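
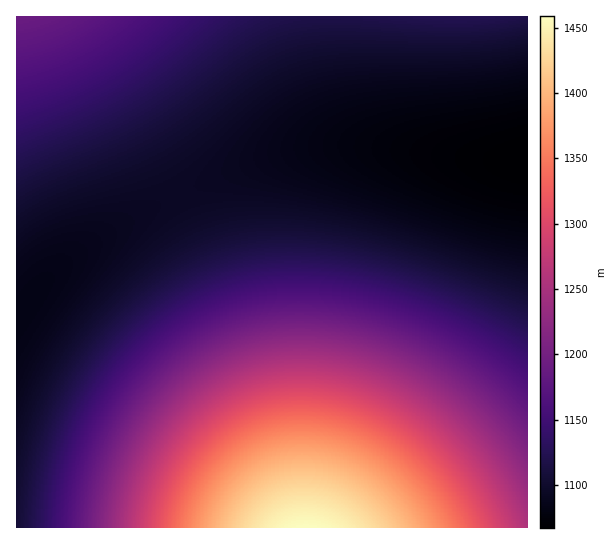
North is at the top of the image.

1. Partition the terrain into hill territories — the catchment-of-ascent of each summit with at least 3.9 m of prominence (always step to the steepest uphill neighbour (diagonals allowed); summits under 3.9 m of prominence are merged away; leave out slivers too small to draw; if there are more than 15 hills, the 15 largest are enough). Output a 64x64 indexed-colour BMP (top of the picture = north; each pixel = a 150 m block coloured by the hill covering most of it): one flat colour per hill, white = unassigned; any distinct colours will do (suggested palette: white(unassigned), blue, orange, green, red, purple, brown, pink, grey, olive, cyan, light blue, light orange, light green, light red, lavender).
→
<image width="64" height="64" href="data:image/bmp;base64,Qk12CAAAAAAAAHYAAAAoAAAAQAAAAEAAAAABAAQAAAAAAAAIAAATCwAAEwsAABAAAAAAAAAA////ALR3HwAOf/8ALKAsACgn1gC9Z5QAS1aMAMJ34wB/f38AIr28AM++FwDox64AeLv/AIrfmACWmP8A1bDFABEREREREREREREREREREREREREREREREREREREREREREREREREREREREREREREREREREREREREREREREREREREREREREREREREREREREREREREREREREREREREREREREREREREREREREREREREREREREREREREREREREREREREREREREREREREREREREREREREREREREREREREREREREREREREREREREREREREREREREREREREREREREREREREREREREREREREREREREREREREREREREREREREREREREREREREREREREREREREREREREREREREREREREREREREREREREREREREREREREREREREREREREREREREREREREREREREREREREREREREREREREREREREREREREREREREREREREREREREREREREREREREREREREREREREREREREREREREREREREREREREREREREREREREREREREREREREREREREREREREREREREREREREREREREREREREREREREREREREREREREREREREREREREREREREREREREREREREREREREREREREREREREREREREREREREREREREREREREREREREREREREREREREREREREREREREREREREREREREREREREREREREREREREREREREREREREREREREREREREREREREREREREREREREREREREREREREREREREREREREREREREREREREREREREREREREREREREREREREREREREREREREREREREREREREREREREREREREREREREREREREREREREREREREREREREREREREREREREREREREREREREREREREREREREREREREREREREREREREREREREREREREREREREREREREREREREREREREREREREREREREREREREREREREREREREREREREREREREREREREREREREREREREREREREREREREREREREREREREREREREREREREREREREREREREREREREREREREREREREREREREREREREREREREREREREREREREREREhERERERERERERERERERERERERERERERERERERERERESERERERERERERERERERERERERERERERERERERERERERIhEREREREREREREREREREREREREREREREREREREREREiERERERERERERERERERERERERERERERERERERERERESIhERERERERERERERERERERERERERERERERERERERERIiIREREREREREREREREREREREREREREREREREREREREiIiERERERERERERERERERERERERERERERERERERERESIiIiERERERERERERERERERERERERERERERERERERERIiIiIhEREREREREREREREREREREREREREREREREREREiIiIiIRERERERERERERERERERERERERERERERERERESIiIiIiIRERERERERERERERERERERERERERERERERERIiIiIiIiIREREREREREREREREREREREREREREREREREiIiIiIiIiERERERERERERERERERERERERERERERERESIiIiIiIiIiERERERERERERERERERERERERERERERERIiIiIiIiIiIiEREREREREREREREREREREREREREREREiIiIiIiIiIiIiERERERERERERERERERERERERERERESIiIiIiIiIiIiIiERERERERERERERERERERERERERERIiIiIiIiIiIiIiIiEREREREREREREREREREREREREREiIiIiIiIiIiIiIiIiIRERERERERERERERERERERERESIiIiIiIiIiIiIiIiIiIRERERERERERERERERERERERIiIiIiIiIiIiIiIiIiIiIhERERERERERERERMzMzMzMiIiIiIiIiIiIiIiIiIiIiIiIhERERERMzMzMzMzMzMyIiIiIiIiIiIiIiIiIiIiIiIiIiIiIzMzMzMzMzMzMzIiIiIiIiIiIiIiIiIiIiIiIiIiIiIzMzMzMzMzMzMzMiIiIiIiIiIiIiIiIiIiIiIiIiIiIzMzMzMzMzMzMzMyIiIiIiIiIiIiIiIiIiIiIiIiIiIzMzMzMzMzMzMzMzIiIiIiIiIiIiIiIiIiIiIiIiIiIjMzMzMzMzMzMzMzMiIiIiIiIiIiIiIiIiIiIiIiIiIjMzMzMzMzMzMzMzMyIiIiIiIiIiIiIiIiIiIiIiIiIiMzMzMzMzMzMzMzMzIiIiIiIiIiIiIiIiIiIiIiIiIiIzMzMzMzMzMzMzMzMiIiIiIiIiIiIiIiIiIiIiIiIiIjMzMzMzMzMzMzMzMyIiIiIiIiIiIiIiIiIiIiIiIiIjMzMzMzMzMzMzMzMzIiIiIiIiIiIiIiIiIiIiIiIiIiMzMzMzMzMzMzMzMzMiIiIiIiIiIiIiIiIiIiIiIiIiIzMzMzMzMzMzMzMzMyIiIiIiIiIiIiIiIiIiIiIiIiIjMzMzMzMzMzMzMzMzIiIiIiIiIiIiIiIiIiIiIiIiIiMzMzMzMzMzMzMzMzMiIiIiIiIiIiIiIiIiIiIiIiIiIzMzMzMzMzMzMzMzMyIiIiIiIiIiIiIiIiIiIiIiIiIjMzMzMzMzMzMzMzMz"/>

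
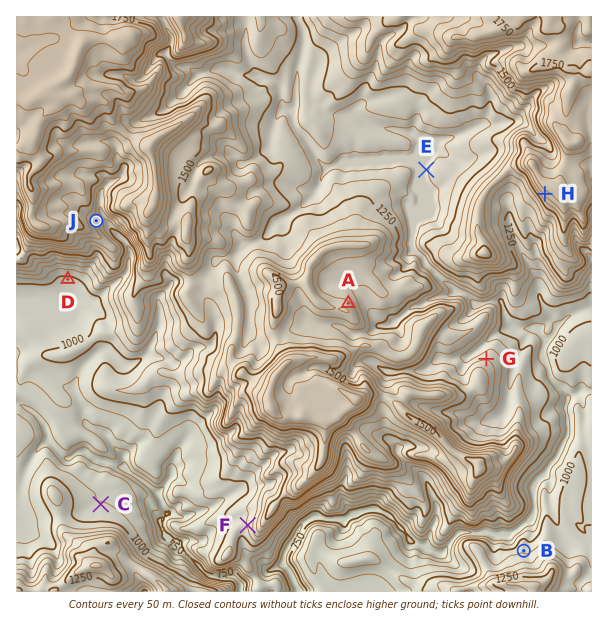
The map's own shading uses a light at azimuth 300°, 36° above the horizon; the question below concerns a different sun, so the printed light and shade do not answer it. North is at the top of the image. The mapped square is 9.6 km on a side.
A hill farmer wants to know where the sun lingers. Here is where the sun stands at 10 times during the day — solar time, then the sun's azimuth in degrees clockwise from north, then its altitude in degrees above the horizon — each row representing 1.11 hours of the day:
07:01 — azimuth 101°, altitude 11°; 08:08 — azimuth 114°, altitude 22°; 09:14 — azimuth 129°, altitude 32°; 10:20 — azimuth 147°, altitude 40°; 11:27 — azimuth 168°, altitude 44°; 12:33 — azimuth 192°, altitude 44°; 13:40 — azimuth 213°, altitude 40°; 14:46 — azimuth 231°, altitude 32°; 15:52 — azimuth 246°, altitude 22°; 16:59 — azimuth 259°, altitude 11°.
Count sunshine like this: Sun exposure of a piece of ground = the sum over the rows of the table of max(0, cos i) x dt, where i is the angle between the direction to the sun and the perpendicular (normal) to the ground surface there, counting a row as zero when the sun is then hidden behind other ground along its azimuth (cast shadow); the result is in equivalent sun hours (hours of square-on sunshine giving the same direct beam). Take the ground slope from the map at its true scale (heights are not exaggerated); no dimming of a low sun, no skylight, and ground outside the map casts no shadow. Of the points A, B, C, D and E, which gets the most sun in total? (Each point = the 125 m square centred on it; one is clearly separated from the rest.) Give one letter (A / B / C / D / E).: D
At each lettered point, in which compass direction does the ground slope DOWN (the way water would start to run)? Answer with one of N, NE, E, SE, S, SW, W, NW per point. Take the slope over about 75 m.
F W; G N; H SW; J E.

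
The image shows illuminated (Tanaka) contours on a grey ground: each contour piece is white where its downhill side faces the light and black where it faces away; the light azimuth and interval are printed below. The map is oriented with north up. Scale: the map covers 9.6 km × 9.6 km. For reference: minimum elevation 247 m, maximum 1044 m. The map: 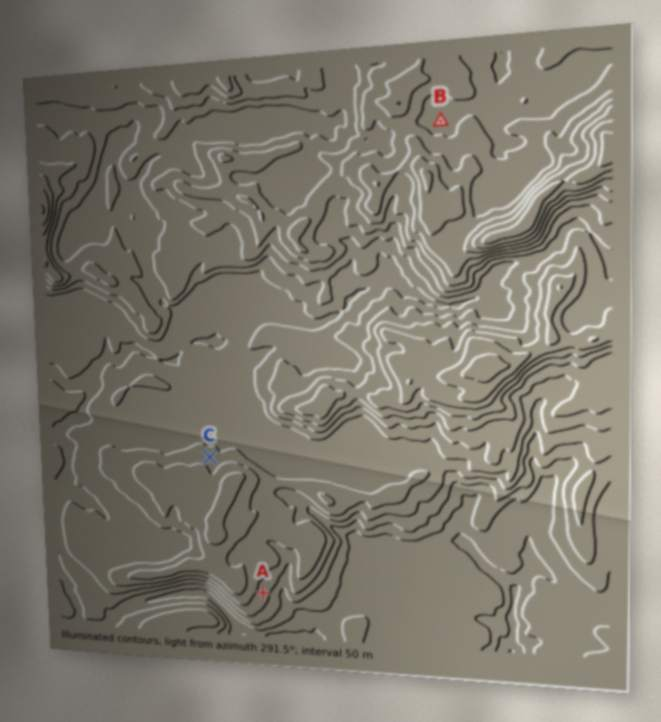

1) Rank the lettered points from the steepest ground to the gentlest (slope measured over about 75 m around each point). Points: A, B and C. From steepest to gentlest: A C B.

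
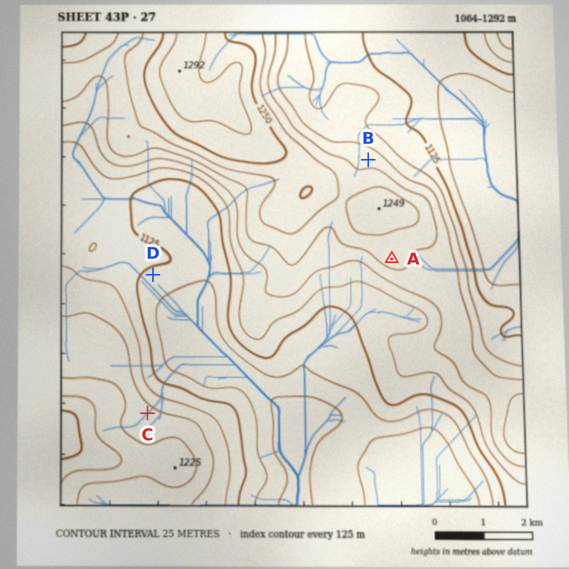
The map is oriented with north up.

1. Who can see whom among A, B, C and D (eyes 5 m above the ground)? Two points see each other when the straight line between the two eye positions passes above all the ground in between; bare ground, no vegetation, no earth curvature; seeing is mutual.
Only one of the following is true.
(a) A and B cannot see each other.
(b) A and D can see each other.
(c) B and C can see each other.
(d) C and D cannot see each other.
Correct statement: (a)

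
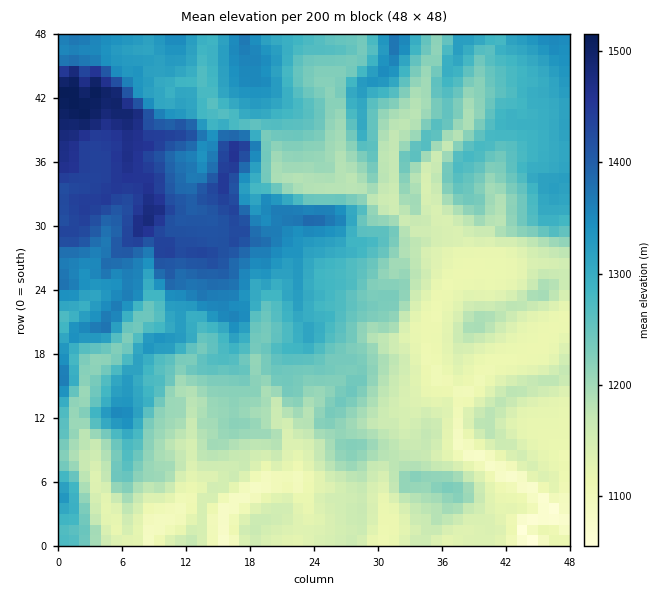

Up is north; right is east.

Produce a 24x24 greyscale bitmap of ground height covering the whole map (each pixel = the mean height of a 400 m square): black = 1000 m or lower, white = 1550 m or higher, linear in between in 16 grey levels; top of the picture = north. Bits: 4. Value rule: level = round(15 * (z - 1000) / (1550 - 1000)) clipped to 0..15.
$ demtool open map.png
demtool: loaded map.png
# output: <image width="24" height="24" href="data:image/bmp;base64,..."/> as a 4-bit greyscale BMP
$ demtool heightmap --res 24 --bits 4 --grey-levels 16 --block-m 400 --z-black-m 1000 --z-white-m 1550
<image width="24" height="24" href="data:image/bmp;base64,Qk2WAQAAAAAAAHYAAAAoAAAAGAAAABgAAAABAAQAAAAAACABAAATCwAAEwsAABAAAAAAAAAAAAAAABEREQAiIiIAMzMzAERERABVVVUAZmZmAHd3dwCIiIgAmZmZAKqqqgC7u7sAzMzMAN3d3QDu7u4A////AHZENEI0RERDRERCI4U0M0M0Q0RDRVRDIoVFRDQzM0REVmUzI3RnZURDM0VVVVQjQ2VnZUVVRFZlVDNEM2aIZVZmRWZVRTRUM3eZdlZlVWZURDRUQ5aJdmZmZmZlQzNFVJZ4h3d2d3ZlQzMzNJh3mXeHeHdlQ0RDM4mneYmXeIdmQ0VUM5mpeaqYiIdmUzRFVKmqm6upiYd2VDMzVaq6u7u6mYh2VDMzRMu8zLvKqZh3VERFZsy827u5qqllVFZWiMzMy7yodmZUVGZWiczMy6u3VVVlZHdnidzNy6vIZmV1dmd3iN3dy6mXd2aFV2aIiO7dqYeJh2eGVnZ4iO3amIiZh2eYZnZ4ibupmYiqh2aJdod4iaqZmYipiHd6loiJmQ=="/>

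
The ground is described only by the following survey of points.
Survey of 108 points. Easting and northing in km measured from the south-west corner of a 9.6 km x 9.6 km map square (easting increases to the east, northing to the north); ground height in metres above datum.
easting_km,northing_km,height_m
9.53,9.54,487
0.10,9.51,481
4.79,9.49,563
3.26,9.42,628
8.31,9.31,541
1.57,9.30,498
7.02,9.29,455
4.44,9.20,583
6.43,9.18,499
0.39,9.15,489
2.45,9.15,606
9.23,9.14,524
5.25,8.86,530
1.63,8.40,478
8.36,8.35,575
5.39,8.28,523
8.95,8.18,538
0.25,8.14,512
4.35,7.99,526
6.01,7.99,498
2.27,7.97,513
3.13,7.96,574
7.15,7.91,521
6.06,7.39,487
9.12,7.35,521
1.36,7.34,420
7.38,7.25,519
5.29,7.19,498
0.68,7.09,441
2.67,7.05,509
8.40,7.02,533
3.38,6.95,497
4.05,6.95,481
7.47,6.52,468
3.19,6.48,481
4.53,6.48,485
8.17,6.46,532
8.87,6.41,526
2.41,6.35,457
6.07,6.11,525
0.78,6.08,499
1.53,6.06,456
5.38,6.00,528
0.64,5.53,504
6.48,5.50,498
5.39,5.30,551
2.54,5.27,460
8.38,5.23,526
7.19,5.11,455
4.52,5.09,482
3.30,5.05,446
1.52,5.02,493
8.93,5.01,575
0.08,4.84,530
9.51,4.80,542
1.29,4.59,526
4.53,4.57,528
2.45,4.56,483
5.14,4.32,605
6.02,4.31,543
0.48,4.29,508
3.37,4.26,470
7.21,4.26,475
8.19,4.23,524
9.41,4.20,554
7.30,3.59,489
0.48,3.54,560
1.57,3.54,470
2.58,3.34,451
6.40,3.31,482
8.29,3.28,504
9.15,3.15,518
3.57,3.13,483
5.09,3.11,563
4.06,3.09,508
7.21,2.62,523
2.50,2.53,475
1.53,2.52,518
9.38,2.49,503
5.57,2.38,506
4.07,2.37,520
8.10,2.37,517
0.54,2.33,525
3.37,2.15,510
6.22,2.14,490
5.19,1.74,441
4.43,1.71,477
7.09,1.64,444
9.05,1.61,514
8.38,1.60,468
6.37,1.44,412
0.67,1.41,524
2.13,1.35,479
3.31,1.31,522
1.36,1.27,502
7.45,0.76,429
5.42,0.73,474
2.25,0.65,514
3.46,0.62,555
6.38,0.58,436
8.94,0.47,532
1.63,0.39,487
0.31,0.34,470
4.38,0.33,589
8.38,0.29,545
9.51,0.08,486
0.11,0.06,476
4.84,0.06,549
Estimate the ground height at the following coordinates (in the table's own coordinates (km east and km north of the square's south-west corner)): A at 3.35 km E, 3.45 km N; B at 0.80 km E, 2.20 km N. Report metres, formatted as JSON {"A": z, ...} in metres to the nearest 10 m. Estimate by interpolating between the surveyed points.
{"A": 480, "B": 530}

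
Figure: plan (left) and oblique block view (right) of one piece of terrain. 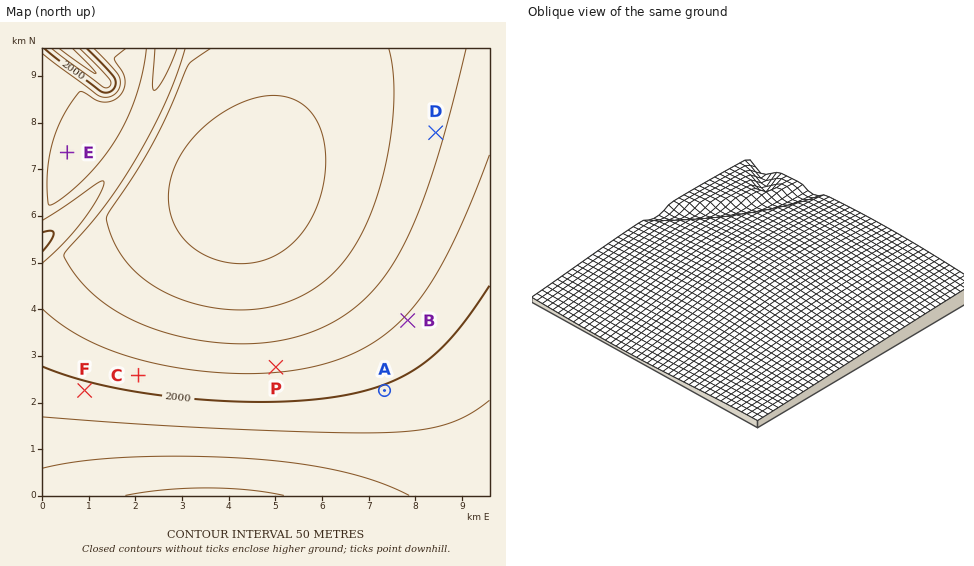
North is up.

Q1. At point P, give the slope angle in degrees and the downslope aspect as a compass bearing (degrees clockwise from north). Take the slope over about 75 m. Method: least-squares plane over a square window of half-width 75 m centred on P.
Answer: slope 4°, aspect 174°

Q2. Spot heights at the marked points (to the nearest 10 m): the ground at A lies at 1990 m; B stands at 2040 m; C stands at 2030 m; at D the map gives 2110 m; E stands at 2110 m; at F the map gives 1990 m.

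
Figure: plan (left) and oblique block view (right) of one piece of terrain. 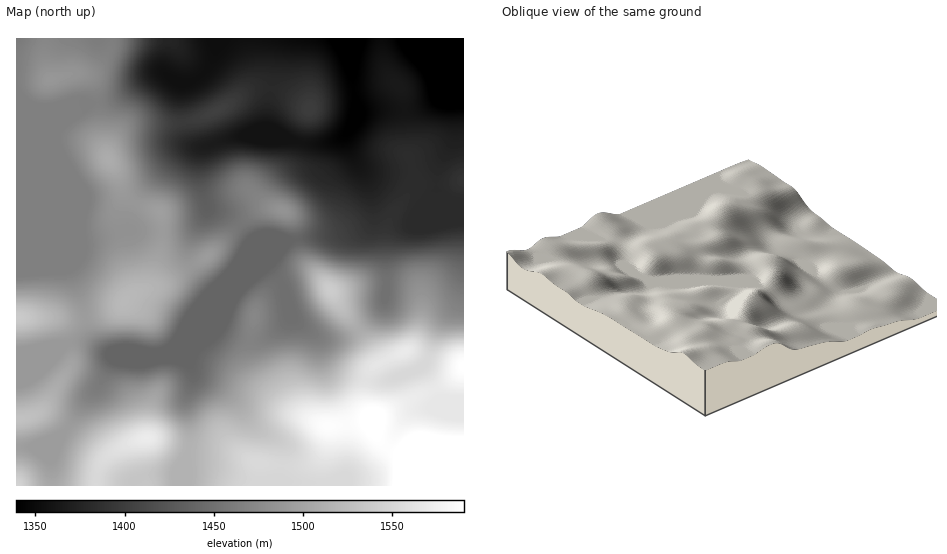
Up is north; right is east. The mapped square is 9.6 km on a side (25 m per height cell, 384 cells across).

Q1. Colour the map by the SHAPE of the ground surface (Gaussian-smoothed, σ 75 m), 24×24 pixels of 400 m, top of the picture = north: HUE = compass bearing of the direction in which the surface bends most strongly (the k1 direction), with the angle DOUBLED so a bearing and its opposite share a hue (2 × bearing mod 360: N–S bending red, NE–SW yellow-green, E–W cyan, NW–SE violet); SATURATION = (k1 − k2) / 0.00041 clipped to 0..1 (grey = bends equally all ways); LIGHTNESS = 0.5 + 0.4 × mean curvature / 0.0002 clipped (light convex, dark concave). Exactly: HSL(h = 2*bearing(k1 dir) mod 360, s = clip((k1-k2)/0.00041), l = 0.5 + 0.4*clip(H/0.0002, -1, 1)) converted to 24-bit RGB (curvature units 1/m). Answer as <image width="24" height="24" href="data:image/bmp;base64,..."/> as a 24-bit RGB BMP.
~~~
<image width="24" height="24" href="data:image/bmp;base64,Qk32BgAAAAAAADYAAAAoAAAAGAAAABgAAAABABgAAAAAAMAGAAATCwAAEwsAAAAAAAAAAAAA6MjKNx+LPC97u5Z337BfYVs9YXo8r7hAREhvUV93eYhslX9koIpbg4lkhX1kkG5Wj41LWmxQZ2NOPmFSULyA6+jBkU+kdGWEv2YbdDNXK0pxhJ+s5Ke8zmq6p1NSp8lJHINvS1iEfnWEf6OgnLrEgoK9e1SrqkZ7tYRnbVpzW3B7V7aPNr+azrl5l16dfHageIkZNnQkIXlsTa6hoJS4zZ3n49D23t3uPG79KBq6iJmmeb+YkWFfgC83aCQrmW5NtMCUaW+ra5Ksbr18NJibmbqbfIW3eoC61MHyrKLbGMGiFaSRXqSfc5Whp8WH5OGmUhywWA64y7nEp3ungTR4tEWphYnMptXhp7TWkGnHjoGxsr+iPol6YZA6dGA0b2gvi1qr5Zi0xZxeFUs3KU0tiIlArKhD/7c7FUEWFENJuopirTRTgVOKcLivhMK+kcS1VVq4xVfKlcS9po3Dwl7RqWCcgGhkg3hVRGUxpY1A96GkOYt6GIiGY9K+XpXJ8tTi2mPoFiZJb2ZCpo1whZyzhZuobalnZ7FeTDFflUBA5JojXWgbSmkntFOJ0zbKxneHf4B+Sn1g06Vf5Me0GmR4Y2UeTFIUVXIHoCcPSTt3VJqhhK15UZ5udZGnr72yco+iLiF8jmTD6sTh6ZrmxUZyHYw/LEid5NTfYXkZTXAmUo8r9YkkLQgHKC8EMSUCW5gAKYNSbYN+NoBqqXJhpLE4IYIihqBAjkE3LhcXNkoQY9MmhZDl6c792dT3AIri1enxtrvjepjbZ9HQeTfL9lD9vpntm8Pw2vHdAG1qZn+AaX96KEWA47iPSp9YR2Q7YRkqXgwRZvwkIf9cF2xPaEIq/65tHVwtNGEOyb/qoY7eqYvOXCGmmHC7ybfRjpW52JiOwzU7BkM1fIB/HFt27NrHtXmjUzR3bgNq1OaWzP/PP781ERkiTkkm9OhBmm9OPGRJkm5KolNTnEtwZjuOeIOgup2hsIu0xZfC673dHzSxE1gyX4J7GKwo2GOASxlqSRuo0/jX2OXzxYPSCQ9hQ3ubwNGQpZmDSViLcHYxe3o1dnVDS21rboNpk6p4moKMp5F+tG6d/1/fp+c2C2RHaIFuOos9ZhPCuf/3zP/rpoDq+YH7cAL/YpHex8fcwZ/JWUOqf4B/f4B/f4B/Uml3ZY1bhKdbenZiuIxrT65vLDrg+dLvACT0S3h9c4B9DqR3bP9Yal8IKx8IZkwal0M/Nq9yZaxex2yhplm/f4B/f3+Af3+AYVaClJtrhZtfZWlZubBSkNFPEl9Wt2dI/2auhBpVT0EVi4sBT7AAPWYhen9OUXVFfYU/ZHwnQkwVUmQVgoUtgIB/f3+Af3+AT1+DrHmDmYZzYGeQn8ynyNezI0BvSzQqmk001l/FqpX20vb5vuL7HiDCfHCZcGqYlGGdpm9xaXp+fIB3eoJif4B/f3+Af3+AZFR5iG9EsL9sQ9muitjO06vGbxG8dCy1soqvfMWnfvXTvOzLxyOrgSiDkI95cluFhWKGqXZ4jnKTd3CDlGRff4B/f3+AgHmAeydxsbRpmuKGSdR6MohclItdQyekQjvdz8jn3erufc20g0clYh4ui2Jaa5RwdUZ1f2Jdm5RrlJR9XWqVlJCzf4B/f3+AeU2BUUijxN3Kw+O6aqhxRHBsWnJFJkYtH20+T9ZWy8yC1C+c2Eu5iVm8d3+wmUymmECamYF6hqKCi5aCZIaAXZJqf4B/fn6ASE+cdq/Cmsqh2aiNrHlNVkE6XSskW0kdKVUHHz0AOjMDVEcQVjMIdlcAPmgHJVY0UFedqaK1kZaqmompjoOoYWqagH9/f4B/W4d2Q5hQjaZfvpKJ3LHPUFHcUzr7z53325zjVbJhLH5Aazwwszit4M7MotKzFHeING5jnadNmJVTXqJXcJasc2qziVJlnIU5Vn47Y3pFf8AxIM8+lcOkfk67MiprTEWf4pfl8rzvjW7LO1S5ZarDt8qy2srCJCKcVjp2kZtcm6thacRON2tMYm5LYD2n0rvRoYPGaZu0qdGJROUVGEsXTxwlYS8rN2gpN3Ayv31sxnyyYWGtZpqlla+GzL6WTCSIXz2YpKmYmr+on7ujVD98c2ZURmONj7WAhnqrmJG6yX2a8qpxGC4eGyUskodYXq55P39yW5BPoZRxhn6acYeZjaWGvpV/UiqAVUuMp7+RgcCGm2KAhzmEf3yAVFiRqatzb4BgjYldi15v9NnRf2PlCDLXg8XFb5KhXlt/XYdjepNdfohadX9Vh45Mr45LTzp1UlGIwc59kqNVaD9ZgWp5gH+A"/>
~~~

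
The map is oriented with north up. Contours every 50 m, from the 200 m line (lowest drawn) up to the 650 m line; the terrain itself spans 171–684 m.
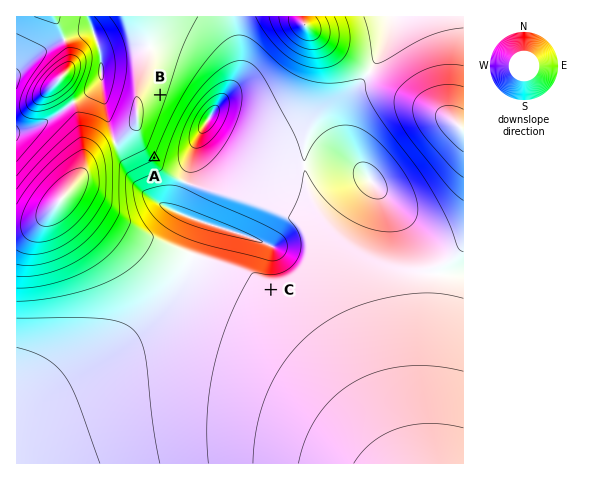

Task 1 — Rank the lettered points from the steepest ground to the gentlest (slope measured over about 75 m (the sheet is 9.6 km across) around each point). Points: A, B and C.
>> A B C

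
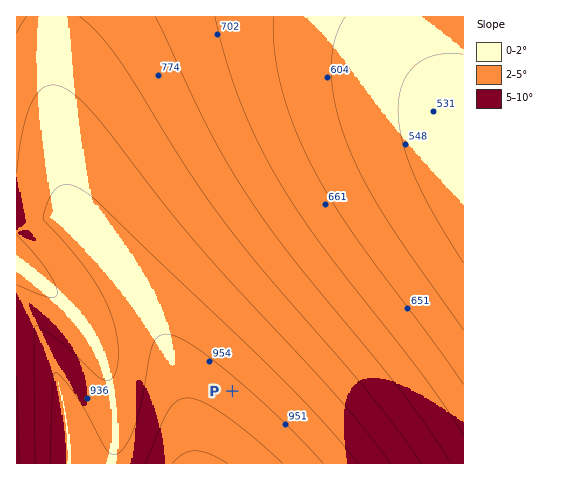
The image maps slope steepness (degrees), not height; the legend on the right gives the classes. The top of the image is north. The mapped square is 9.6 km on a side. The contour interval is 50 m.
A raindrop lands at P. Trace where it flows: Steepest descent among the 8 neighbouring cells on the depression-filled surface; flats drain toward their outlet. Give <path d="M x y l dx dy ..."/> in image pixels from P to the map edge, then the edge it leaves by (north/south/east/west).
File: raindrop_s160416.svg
<path d="M232 391l207-206 24 0"/>
exit: east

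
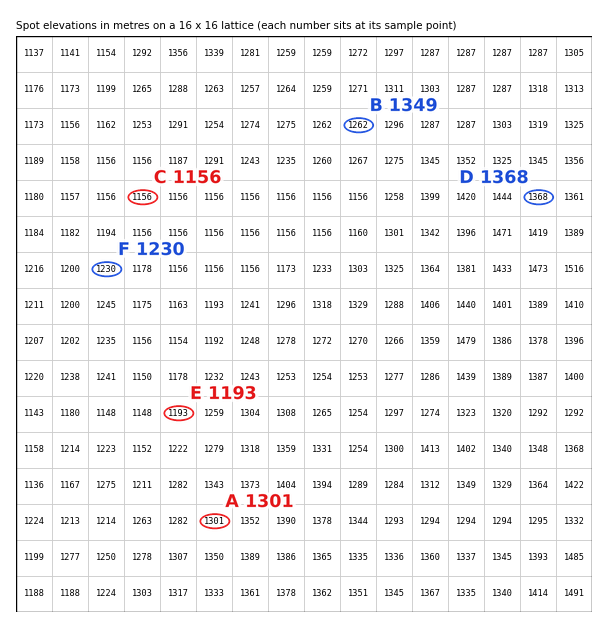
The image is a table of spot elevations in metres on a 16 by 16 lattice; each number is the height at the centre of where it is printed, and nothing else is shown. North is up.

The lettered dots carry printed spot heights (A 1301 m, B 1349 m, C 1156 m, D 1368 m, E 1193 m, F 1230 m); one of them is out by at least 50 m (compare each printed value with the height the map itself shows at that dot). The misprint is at B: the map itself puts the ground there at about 1262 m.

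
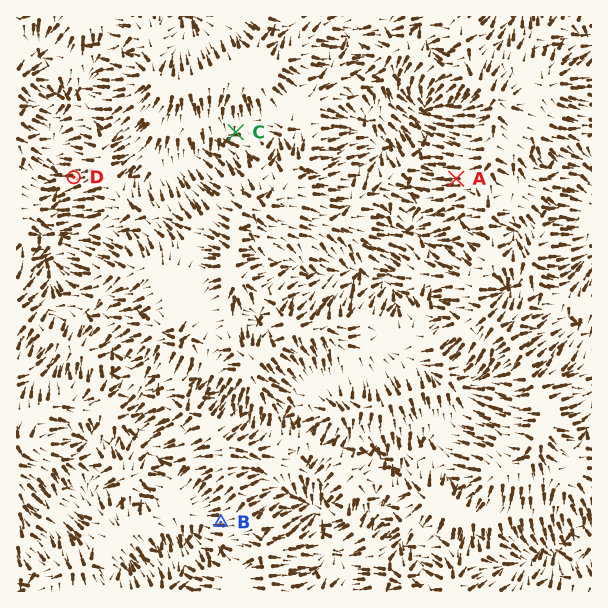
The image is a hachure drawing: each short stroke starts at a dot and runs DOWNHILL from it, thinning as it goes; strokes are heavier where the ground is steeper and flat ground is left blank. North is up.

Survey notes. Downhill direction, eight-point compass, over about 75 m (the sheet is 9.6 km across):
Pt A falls W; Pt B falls W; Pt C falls SW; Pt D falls W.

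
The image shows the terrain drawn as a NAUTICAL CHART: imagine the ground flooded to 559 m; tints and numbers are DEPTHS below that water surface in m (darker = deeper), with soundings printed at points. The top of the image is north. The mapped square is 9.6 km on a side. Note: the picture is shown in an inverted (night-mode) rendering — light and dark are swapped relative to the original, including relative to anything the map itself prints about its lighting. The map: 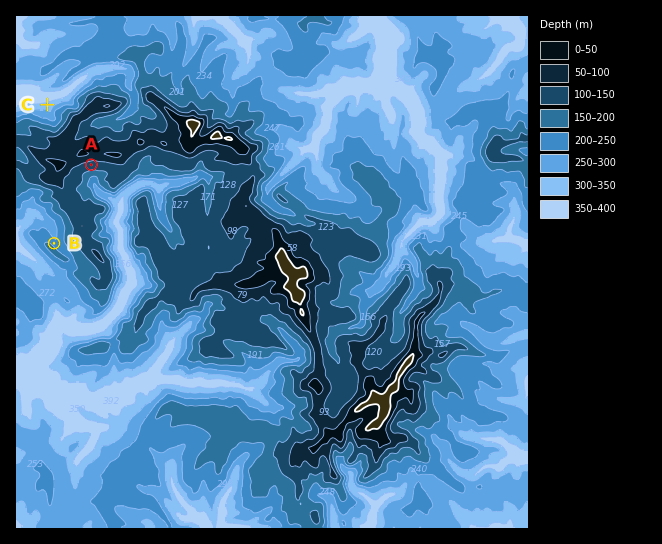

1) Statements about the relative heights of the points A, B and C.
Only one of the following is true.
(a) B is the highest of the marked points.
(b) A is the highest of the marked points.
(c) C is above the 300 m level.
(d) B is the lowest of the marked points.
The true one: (b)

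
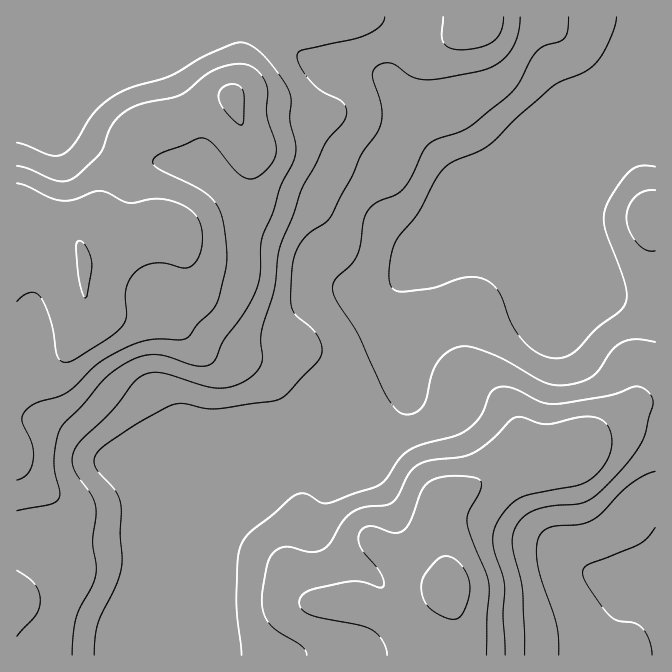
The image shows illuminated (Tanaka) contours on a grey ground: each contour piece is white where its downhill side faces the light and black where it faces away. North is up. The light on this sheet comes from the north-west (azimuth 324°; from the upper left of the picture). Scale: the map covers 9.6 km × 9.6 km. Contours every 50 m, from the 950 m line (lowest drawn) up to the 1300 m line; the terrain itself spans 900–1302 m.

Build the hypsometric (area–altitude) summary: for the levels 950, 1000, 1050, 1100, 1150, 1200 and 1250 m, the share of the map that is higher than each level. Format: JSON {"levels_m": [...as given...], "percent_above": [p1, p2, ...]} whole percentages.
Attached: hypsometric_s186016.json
{"levels_m": [950, 1000, 1050, 1100, 1150, 1200, 1250], "percent_above": [87, 76, 54, 41, 23, 13, 5]}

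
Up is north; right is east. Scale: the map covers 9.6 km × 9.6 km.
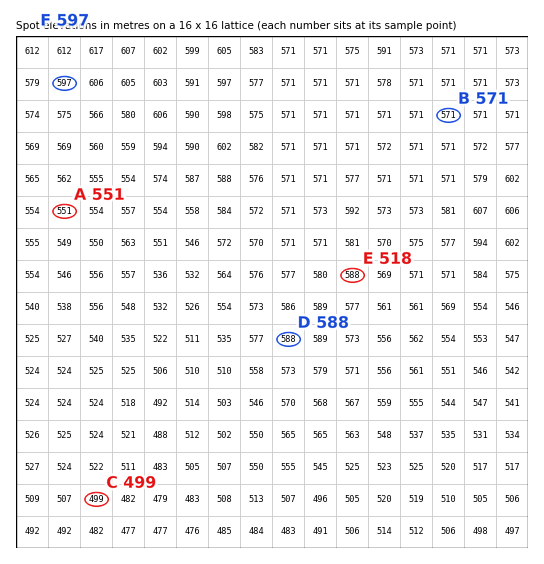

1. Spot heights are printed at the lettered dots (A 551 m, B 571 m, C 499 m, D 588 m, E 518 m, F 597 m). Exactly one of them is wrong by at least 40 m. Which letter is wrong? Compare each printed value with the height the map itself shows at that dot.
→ E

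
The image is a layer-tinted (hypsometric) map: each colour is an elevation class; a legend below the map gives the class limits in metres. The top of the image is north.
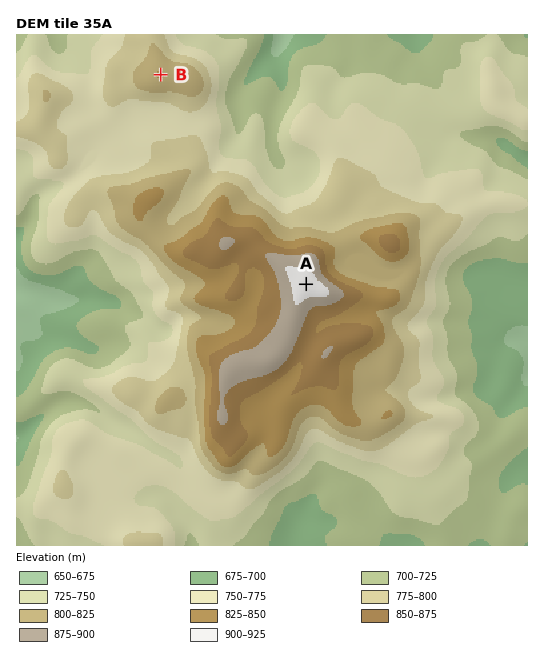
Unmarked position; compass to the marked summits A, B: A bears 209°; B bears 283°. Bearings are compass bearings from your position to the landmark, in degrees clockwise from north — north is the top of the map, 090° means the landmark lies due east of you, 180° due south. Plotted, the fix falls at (392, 128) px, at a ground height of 750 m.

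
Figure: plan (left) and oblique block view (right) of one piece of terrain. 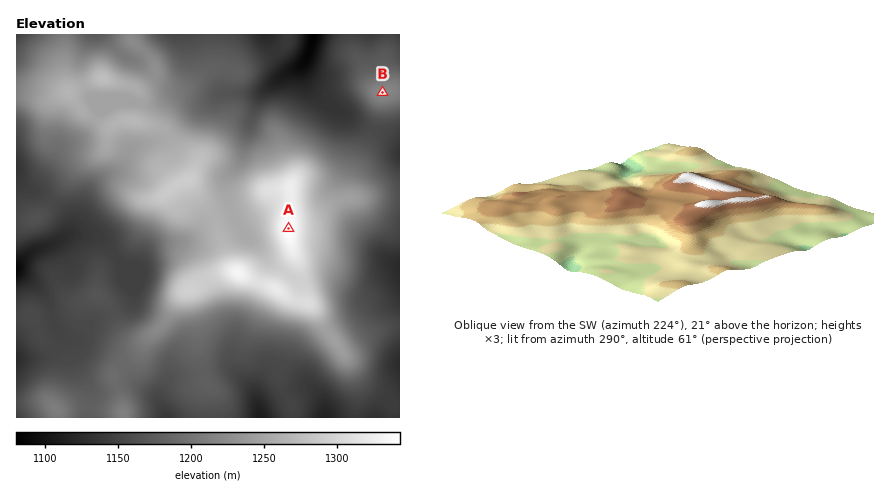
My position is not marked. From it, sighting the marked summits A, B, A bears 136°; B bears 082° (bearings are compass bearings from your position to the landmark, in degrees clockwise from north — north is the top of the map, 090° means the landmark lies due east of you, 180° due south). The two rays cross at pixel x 184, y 120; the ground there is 1219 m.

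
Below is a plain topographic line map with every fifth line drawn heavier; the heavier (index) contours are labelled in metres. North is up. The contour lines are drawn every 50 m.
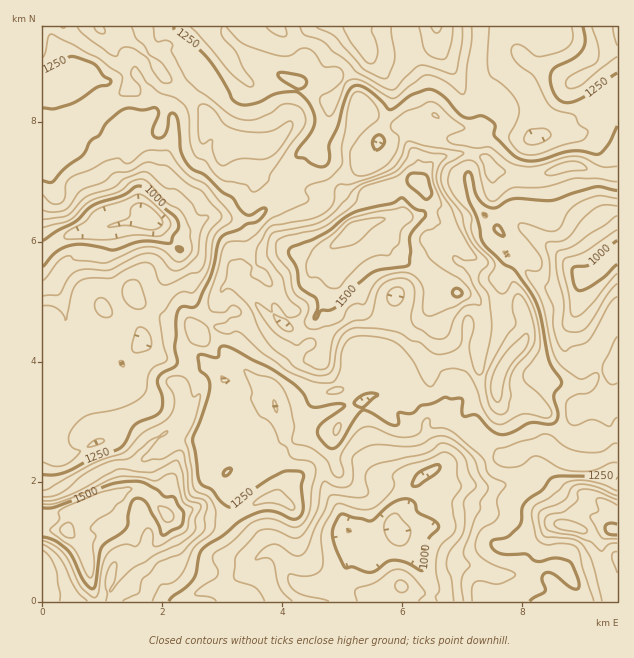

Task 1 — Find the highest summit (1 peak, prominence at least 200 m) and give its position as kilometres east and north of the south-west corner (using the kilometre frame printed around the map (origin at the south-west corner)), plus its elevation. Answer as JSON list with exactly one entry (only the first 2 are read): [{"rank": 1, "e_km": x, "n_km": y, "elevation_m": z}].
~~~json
[{"rank": 1, "e_km": 5.19, "n_km": 6.21, "elevation_m": 1643}]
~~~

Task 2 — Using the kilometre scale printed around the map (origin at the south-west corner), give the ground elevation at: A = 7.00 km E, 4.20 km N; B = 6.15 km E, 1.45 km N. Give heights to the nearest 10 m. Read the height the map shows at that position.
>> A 1340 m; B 980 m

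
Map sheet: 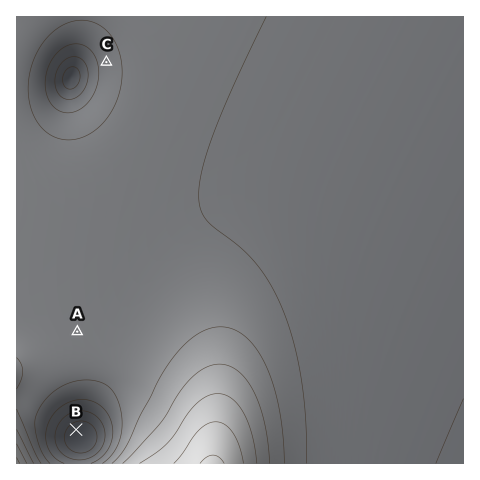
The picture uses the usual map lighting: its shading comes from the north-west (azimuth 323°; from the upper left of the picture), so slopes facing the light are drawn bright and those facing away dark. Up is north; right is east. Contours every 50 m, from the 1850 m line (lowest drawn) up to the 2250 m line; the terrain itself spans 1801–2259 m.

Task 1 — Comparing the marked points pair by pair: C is below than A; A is above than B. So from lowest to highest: B C A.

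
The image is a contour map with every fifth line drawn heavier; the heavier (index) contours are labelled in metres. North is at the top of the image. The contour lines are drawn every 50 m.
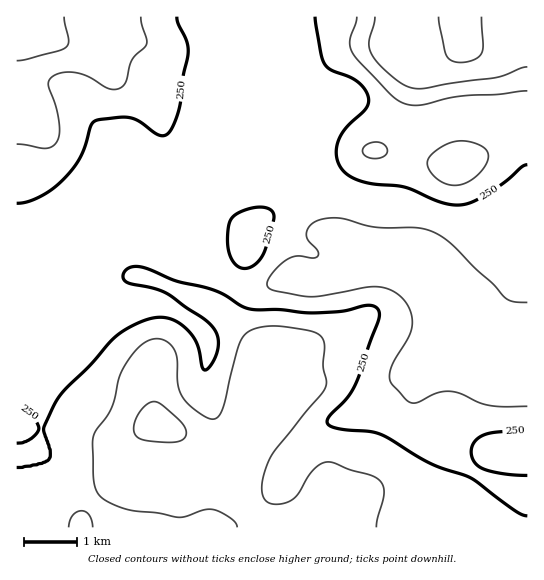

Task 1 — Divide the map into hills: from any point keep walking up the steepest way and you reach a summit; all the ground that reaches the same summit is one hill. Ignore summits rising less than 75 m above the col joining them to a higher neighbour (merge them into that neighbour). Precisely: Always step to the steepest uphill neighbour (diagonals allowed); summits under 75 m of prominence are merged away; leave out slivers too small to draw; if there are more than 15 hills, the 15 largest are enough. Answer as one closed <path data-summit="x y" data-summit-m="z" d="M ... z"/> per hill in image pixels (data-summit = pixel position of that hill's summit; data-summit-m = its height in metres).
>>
<path data-summit="158 423" data-summit-m="367" d="M214 152l-4 0-16 15-9 5-16-3-18-6-9 1-64 27-15 14-29 19-18 2 0 301 511 1 1-187-14 0-13 4-12-4-70-70-25-11-25-1-28-22-15-6-6-8-9-32-10-6-22-5z"/><path data-summit="463 17" data-summit-m="417" d="M527 16l-315 1 3 14 13 26 37 90 42 42 5 2 5 24 6 12 26 16 20 16 25 1 25 11 66 68 13 6 30-6z"/><path data-summit="17 37" data-summit-m="385" d="M211 16l-195 1 1 208 17-1 29-19 15-14 64-27 9-1 18 6 16 3 9-5 16-15 11 3 58 25 25 6-39-39-37-90-13-26z"/>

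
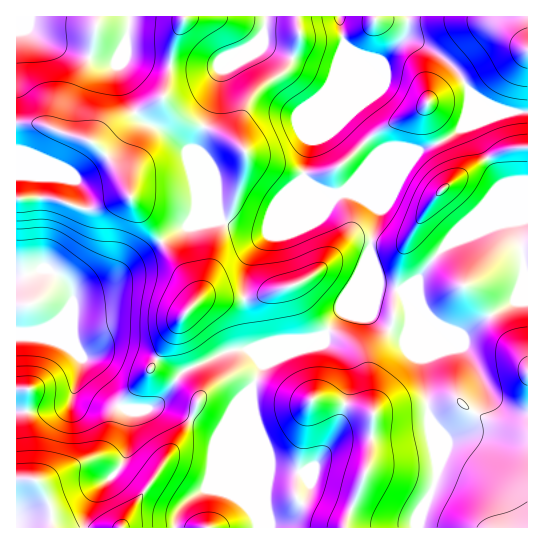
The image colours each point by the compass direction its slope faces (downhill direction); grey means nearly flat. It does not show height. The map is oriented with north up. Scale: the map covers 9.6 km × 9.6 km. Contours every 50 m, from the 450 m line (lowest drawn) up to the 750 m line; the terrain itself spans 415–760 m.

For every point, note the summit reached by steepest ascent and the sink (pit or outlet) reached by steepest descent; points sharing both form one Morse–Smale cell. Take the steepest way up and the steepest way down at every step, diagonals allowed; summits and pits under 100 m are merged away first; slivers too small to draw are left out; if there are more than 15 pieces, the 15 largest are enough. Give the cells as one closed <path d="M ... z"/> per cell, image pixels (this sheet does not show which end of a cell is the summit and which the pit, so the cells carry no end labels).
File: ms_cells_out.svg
<path d="M163 97l-44 24-24 22-32-10-22-9-25-1 0 152 11 0 12-6 10 0 20 17 4 9-1 8-5 8-13 13-21 7 17 6 25 15 8 7 2 12 7 11 19 19 15 8 21 0 7-2 9-8 13-18 0-3-5-3-13-7-5 0-1-2 29-48 16-17 7-11 20-65 9-18 14-45-2-11-8-8-22-12-33-14-13-11z"/><path d="M265 16l-80 0-12 29-9 54 18 18 33 14 22 12 10 12-2 14-9 30-12 26-20 65-7 11-16 17-29 48 25 13 9-10 43-18 24-2 25-9 35-1 12-4 18-24 6-18 20-39 10-44-29-18-25 0-21-14 5-37 30-70 2-13-5 12-7 2-64-25z"/><path d="M527 219l-29 5-51 20-12 13-14 19-20 14 8 17 0 18-4 10-19-8-14-12 0-52-2-12-21 42-6 18-15 20-13 10-54 25-9 20 4 41 0 91 2 10 87-1-4-6-36-16-9-10 9-76 4-14 6-6 36 6 22 8 20-5 41-3 23-5 16 12 18 9 37 13z"/><path d="M321 399l-6 0-4 3-7 25-8 68 9 10 36 16 5 7 182-1 0-92-3-3-34-11-18-9-16-12-23 5-41 3-20 5-22-8z"/><path d="M49 269l-10 0-23 8 0 250 105 1 63-95 9-18 6-17-9-10-13-9-14 20-12 9-25 1-15-8-19-19-7-11-2-12-8-7-25-15-17-6 21-7 13-13 6-12-4-13z"/><path d="M407 16l-142 1 0 30 64 25 7-2 5-12-2 13-28 66-7 32 0 9 21 14 13 1 8-4 12-13 79-32 18-11 9-10 5-21 0-11-10-18-20-18-26-15-8 0-8 5 8-8 3-11z"/><path d="M470 92l-6 31-9 10-18 11-79 32-14 14 19 9 16 11-10 40 4 24 4 11 5 3 19 3 13-8 21-26 12-13 8-4 43-16 30-6 0-105-19-1-15-4z"/><path d="M183 16l-166 0-1 106 30 3 17 8 32 10 20-19 49-27 5-20 4-32 10-22z"/><path d="M318 337l-40 3-25 9-24 2-47 21-5 7 20 16 2 6-3 8-16 30-59 88 136 1-1-101-4-41 11-22 44-19 8-4z"/><path d="M527 16l-118 0-2 17-6 8 12-1 26 15 20 18 9 17 21 15 20 7 18 0z"/><path d="M373 271l-1 44 14 12 19 8 4-10-1-22-9-14-20-2z"/>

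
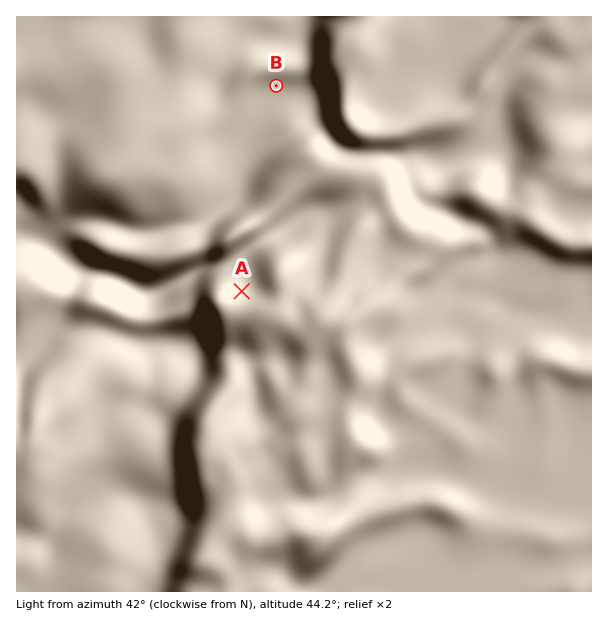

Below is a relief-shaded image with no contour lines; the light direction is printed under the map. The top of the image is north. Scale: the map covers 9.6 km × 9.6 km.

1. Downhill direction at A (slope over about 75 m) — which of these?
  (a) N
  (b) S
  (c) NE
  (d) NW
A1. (a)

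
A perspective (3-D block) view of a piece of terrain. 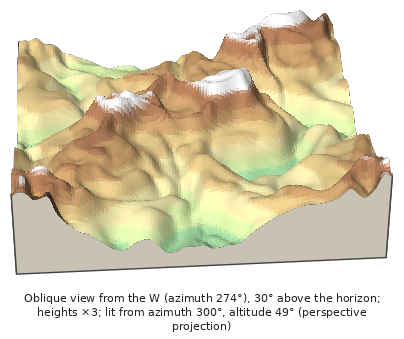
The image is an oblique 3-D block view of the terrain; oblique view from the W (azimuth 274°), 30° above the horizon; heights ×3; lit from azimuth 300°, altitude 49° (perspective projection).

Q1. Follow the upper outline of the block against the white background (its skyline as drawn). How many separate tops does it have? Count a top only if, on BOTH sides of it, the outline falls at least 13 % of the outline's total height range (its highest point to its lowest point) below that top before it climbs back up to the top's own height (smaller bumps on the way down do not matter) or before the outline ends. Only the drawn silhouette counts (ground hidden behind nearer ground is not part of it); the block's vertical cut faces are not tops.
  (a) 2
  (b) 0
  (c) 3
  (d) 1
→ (a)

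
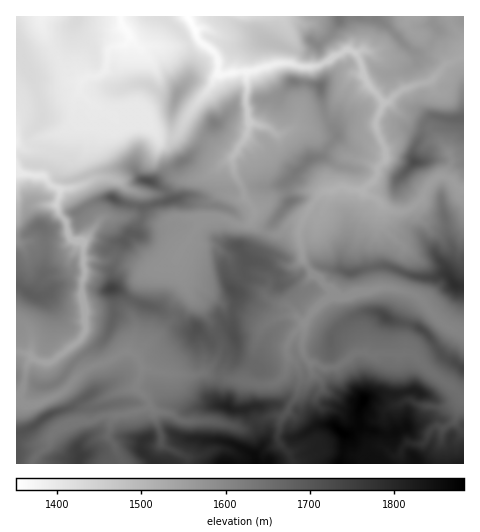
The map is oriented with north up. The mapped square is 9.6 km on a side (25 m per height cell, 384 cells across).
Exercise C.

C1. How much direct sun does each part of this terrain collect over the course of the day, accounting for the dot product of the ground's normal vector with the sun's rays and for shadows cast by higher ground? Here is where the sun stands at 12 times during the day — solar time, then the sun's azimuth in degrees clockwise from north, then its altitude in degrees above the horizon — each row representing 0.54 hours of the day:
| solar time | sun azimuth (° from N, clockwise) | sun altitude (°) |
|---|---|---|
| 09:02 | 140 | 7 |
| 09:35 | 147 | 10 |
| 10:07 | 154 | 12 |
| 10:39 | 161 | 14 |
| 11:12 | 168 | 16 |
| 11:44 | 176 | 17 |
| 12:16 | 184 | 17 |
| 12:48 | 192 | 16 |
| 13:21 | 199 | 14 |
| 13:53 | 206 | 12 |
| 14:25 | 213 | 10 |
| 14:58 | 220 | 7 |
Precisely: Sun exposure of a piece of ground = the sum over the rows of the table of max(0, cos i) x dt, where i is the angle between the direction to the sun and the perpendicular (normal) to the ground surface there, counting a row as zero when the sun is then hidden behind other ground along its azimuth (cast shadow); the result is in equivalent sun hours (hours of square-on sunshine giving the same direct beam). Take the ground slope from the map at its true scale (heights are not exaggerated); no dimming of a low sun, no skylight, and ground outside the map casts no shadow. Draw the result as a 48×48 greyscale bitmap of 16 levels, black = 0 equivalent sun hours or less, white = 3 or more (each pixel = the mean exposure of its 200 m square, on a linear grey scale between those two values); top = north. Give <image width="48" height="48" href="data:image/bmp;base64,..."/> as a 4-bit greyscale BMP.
<image width="48" height="48" href="data:image/bmp;base64,Qk32BAAAAAAAAHYAAAAoAAAAMAAAADAAAAABAAQAAAAAAIAEAAATCwAAEwsAABAAAAAAAAAAAAAAABEREQAiIiIAMzMzAERERABVVVUAZmZmAHd3dwCIiIgAmZmZAKqqqgC7u7sAzMzMAN3d3QDu7u4A////AIhFZnmYaLxkQ1UzNGZUVodkVnd2VXVERGdyJGRnaqdBSrqWaGNSOXd3eIdnliFTVJqFMhZUiGaWqYh3UgE2eamImYiZmqc0ZGrJYxFGMQAVQQAAABQ0Mji7hXh2aZlTEwGOuGQjMhABAAABSKdDIiNENXZlVVapQhADncu6l1MiNHrf/bu6hEMBRoh2Q0IiM1QQAWp1Z3ZmVDRlMQI0VBEkJniIhVu5VniWIBSZYzV2VEQQAAAAAzMhMkNGachCV4dmlzIliIZlVUMQARESI0IjAQAAAAADemQzSHQzRnZmZmVGd2eHZFRBEAAAAAA3vVMiJJl1RWeIiJmYmpdmZVRoUhAAERNqt0e8YUm6hmd4iaqpiYZmVlmYdjI0RWaIQaqIpxKLqIh4mrqoiXZndmZneIiHd4mkEoiIm4JIuYiImpl3h2dnhmVmeIiZmb1iJHiJmXVmqpmZhmdXdmdmeWVUeImt3bUTV4qqqHZmiZu7liE3ZniHVYZER5q6YxA2ir3cqGaHeLuoZBEjWJmYeZhDISRBEiNXrd2pmFi9u3MjQjVEiZhpqYqVMgAAI0aL/5ZWiZiKtxARJGZnl2eaynh3iWQiRpve7FRlRWMyFEREVnd5ZXmYeINbzuy7z//9hFVmZXV2RHd3d3d4Z3iYUjfcuJ3v6DEmQ2ZVREVFaIh3d3d3V4h2dyZCIREjAAF2NEZmZSa6m7qYd3d1aHVUM1QzRDIQEjdyM0Z3ciM1ir64d3d3ZUIQJFVFRVRERnciQ3qYdOtTJIh3h3ZRAAAkVmZlVWVVZ3QlRCRkRryDMSVnd3dUIRJZl2ZmZWVVVTJWZEEACqmod2i7qZmImmVFuoZ2ZlZlQ0RnVVQQERet/qev/+y5Y1d0bdhmVVZmqnVVNERWMAA3YQACR4dTRnmYU1hVRER63LdlRSEQQxAAAE36EAA1ZniJqZmYd5dnvKlSRxAEZVUgAmdDREVVVHVUWKqqvLt2fNuVeYqoRCEzV1ABa6h2RWZlRYvMuodkFf/9q4VVVVMhERAAFImIZFZmQ0i6ZWiENFaah1ZmZVVDIAAAABaIp0VmVDInmYdlYzNGmXdlVVVVMgAAEBSJmkV1RVRGqGdYhTdoqniYdmZmVCEjUySbqHQlhmZ4Z3ZId0WKqXd4h3d2ZmZnpjNXiWermYiHZ3dnZVaaqnd3d3dmd3d5qlIQWXvKmIiGVniDNmMyEnd2Z2Z4iHeYe5MAFVqZmIiXVVVURUIAAnh3d2eJmqqnabchAUMliqq4ZlJMgjQzRYh3d3ZmZohkQ4pSEBEBXMlodWS6unRGZYd3d4d0VDMkIjVjIBAAEQACZkiomryVZXdmd4iXZURFMhNmqpdBAAAAOIllZ4mpVXdmeIh3ZmZlVDM2mqvLhWrEATVHeIh4l3ZmiIh3Zmd2ZlJKiJmql3zP2Lmnm2WIiGVWeId3h3iZmWWmZ3d2RYVK79yqtUZ5mGZneIh3dpmZl0ZpiHZVZ1FHzczcZHiXeGZmZnd3eImYc0mYdCI0Z3h3mbumVmVmZw=="/>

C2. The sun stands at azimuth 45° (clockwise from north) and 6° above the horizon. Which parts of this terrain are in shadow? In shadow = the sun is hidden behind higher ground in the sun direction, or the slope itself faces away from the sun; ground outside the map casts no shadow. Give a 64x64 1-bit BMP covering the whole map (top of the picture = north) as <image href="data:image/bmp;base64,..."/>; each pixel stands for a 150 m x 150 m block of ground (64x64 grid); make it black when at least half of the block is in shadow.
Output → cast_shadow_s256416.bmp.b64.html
<image width="64" height="64" href="data:image/bmp;base64,Qk0+AgAAAAAAAD4AAAAoAAAAQAAAAEAAAAABAAEAAAAAAAACAAATCwAAEwsAAAIAAAAAAAAA////AAAAAAAAA+AAAAAAAAADw/kAHAAAAAOP/gccAAAAB48ABj4BhAAADAAAHAAAAAAI/8AIAAgHwAH/gAAAAAHOD38hAAAAAAAQMAAZAPBwAAAgAAIB4HgAAAAACQAEQAAAAAAAAA8AAAAAAAAAHwAAA8AAAAA/EAAHwAB4APw4AAfQAHAD+CGAB9AAQEPwA+AHhgAAf+AD+AeAAAB/4OH4fAAAAH+I+Pj4CAAAeD/4/PAAAIAw//B8wH4AAAH/4HwAfggcB/+AfAB+DB///wBwAHwAH//8AHgAfAA///wAeAA4AD4+MABwADgAYAD4AHgAOgBAAPAAcgA+AAAB4IHyQBwAAAHAwfAAAAAAAMAD8AAAAAAAAIP+HgAAAAAYgz/f/gAAcDiCH9/4AAB+OIIMQgAMAH4YggH4AMwAPhAHg/AAjAe8AAxPwACAD56H+A+AAQAfH+/AAQABABwP74AAAAAAAA8CAAAAAAAADwIAAAgAAAAPhoAAHMBgAA2CgAB88MwYGYAAAHxw/DAY3gAAPCD58AAQAAA8APHwAwAAAH4A4fAGAgAAfgBD8BgDAABmAEfgOwEAAAQAAwB5wAAACAfIAHAAAAAAD//gYAAAAAAP//xAAAAAAAz///+AAAAAPAHn/wAAAAMwAcP+AAAAgGgBm/wAAAHAeAGe+AAAAUBgAeyAAA=="/>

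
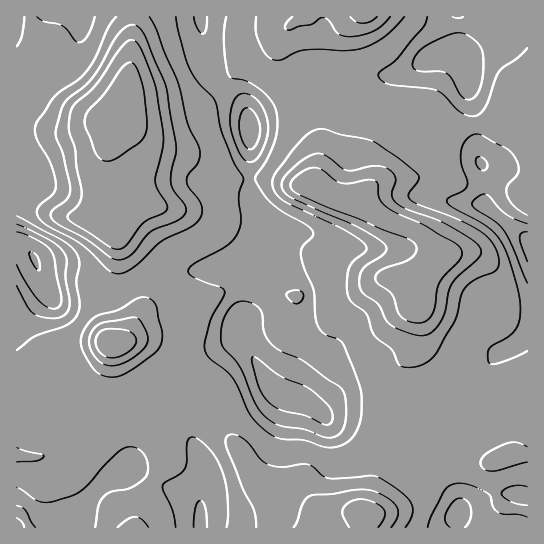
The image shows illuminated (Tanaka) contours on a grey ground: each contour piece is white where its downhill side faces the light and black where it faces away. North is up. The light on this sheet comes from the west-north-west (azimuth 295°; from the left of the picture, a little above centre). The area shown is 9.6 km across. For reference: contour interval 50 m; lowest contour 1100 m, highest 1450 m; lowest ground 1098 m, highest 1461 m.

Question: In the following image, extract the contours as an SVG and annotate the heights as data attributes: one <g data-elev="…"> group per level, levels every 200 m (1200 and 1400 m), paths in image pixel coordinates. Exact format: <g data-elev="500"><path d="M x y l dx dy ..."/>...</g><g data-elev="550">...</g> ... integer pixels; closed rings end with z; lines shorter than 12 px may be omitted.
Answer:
<g data-elev="1200"><path d="M194 527l1-19 3-6 3-2 2 3 3 6 1 18"/><path d="M450 527l-5-5 1-8 7-12 4-3 4-1 6 3 4 8-1 10-5 8"/><path d="M323 437l-18-8-28-5-10-6-9-9-17-41-7-9-10-10-3-6 0-10 2-12 4-10 7-7 5-2 6-1 12 5 5 8 3 20 7 11 9 6 22 10 39 28 3 6 1 10 0 13-2 9-3 6-6 4-5 1z"/><path d="M527 283l-14-36-8-15-10-10-20-13-3-4 0-3 7-6 7-2 20 20 21 10"/><path d="M17 224l34 17 7 5 6 7 3 8-2 16 5 24-2 9-4 5-7 3-10 0-10-3-8-7-12-22"/><path d="M482 170l-4-2-2-5 0-4 2-2 5 1 4 5-1 6z"/><path d="M250 162l-5-2-6-7-6-16-3-12 1-12 2-11 5-7 5-2 8 3 8 6 6 11 3 12-1 12-5 14-5 8z"/><path d="M467 100l-6-5-10-17-5-5-7-2-18 0-7-2-1-3 0-5 6-10 14-9 22-9 11 1 11 8 4 5 2 7 0 24-6 17-4 4z"/><path d="M207 17l-1 12-3 5-5-4-4-13"/></g><g data-elev="1400"><path d="M378 527l7-10-1-7-9-7-14-4-11 3-7 7 0 6 6 12"/><path d="M106 357l11 0 12-6 7-8 0-4-2-4-5-4-7-2-13 0-8 2-5 6 0 8 3 7z"/><path d="M411 322l12 0 8-6 4-9 4-22 5-8 17-19 1-5-2-6-6-5-28-16-29-13-11-6-7-9-1-13-3-4-6-1-19 3-8 0-7-3-13-10-7-2-8 1-9 6-5 5-3 5 1 4 6 4 31 14 78 31 9 5 2 7-4 7-8 5-24 8-4 4-2 4 3 5 11 8 4 4 7 20 4 4z"/><path d="M114 249l5 0 6-2 18-24 21-10 3-6-1-5-9-13-2-7 9-43-8-49-14-39-4-8-5-3-4 1-6 4-27 40-22 20-3 6-2 11 0 9 6 18 2 18 5 27-3 9-10 11-1 4 5 5z"/><path d="M350 17l7 5 6 1 7-1 7-5"/></g>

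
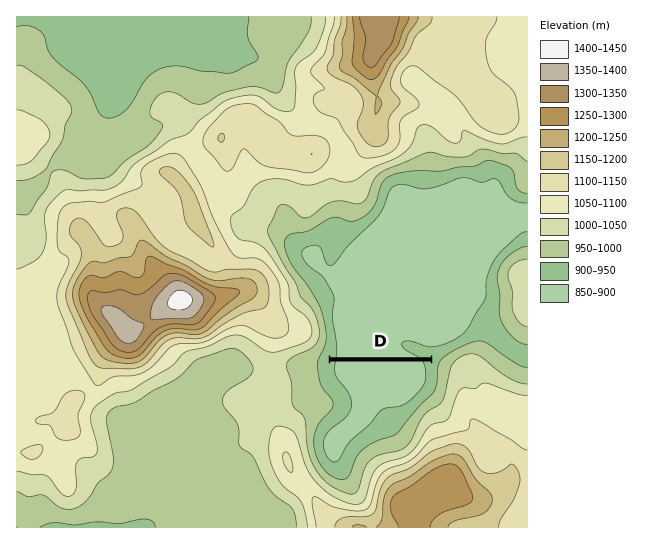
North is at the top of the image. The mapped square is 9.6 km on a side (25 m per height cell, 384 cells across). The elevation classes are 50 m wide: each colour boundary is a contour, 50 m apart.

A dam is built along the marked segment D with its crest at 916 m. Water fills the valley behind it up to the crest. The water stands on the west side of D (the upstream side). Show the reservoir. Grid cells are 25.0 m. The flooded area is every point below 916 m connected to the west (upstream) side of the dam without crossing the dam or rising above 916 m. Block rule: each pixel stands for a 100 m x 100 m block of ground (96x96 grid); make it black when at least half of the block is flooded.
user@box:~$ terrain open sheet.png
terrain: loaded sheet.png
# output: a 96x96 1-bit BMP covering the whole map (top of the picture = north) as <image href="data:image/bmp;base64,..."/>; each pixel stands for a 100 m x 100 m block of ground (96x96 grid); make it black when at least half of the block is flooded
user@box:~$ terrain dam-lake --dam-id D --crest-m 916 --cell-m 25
<image width="96" height="96" href="data:image/bmp;base64,Qk2+BAAAAAAAAD4AAAAoAAAAYAAAAGAAAAABAAEAAAAAAIAEAAATCwAAEwsAAAIAAAAAAAAA////AAAAAAAAAAAAAAAAAAAAAAAAAAAAAAAAAAAAAAAAAAAAAAAAAAAAAAAAAAAAAAAAAAAAAAAAAAAAAAAAAAAAAAAAAAAAAAAAAAAAAAAAAAAAAAAAAAAAAAAAAAAAAAAAAAAAAAAAAAAAAAAAAAAAAAAAAAAAAAAAAAAAAAAAAAAAAAAAAAAAAAAAAAAAAAAAGAAAAAAAAAAAAAAAPAAAAAAAAAAAAAAAfAAAAAAAAAAAAAAAfgAAAAAAAAAAAAAAfgAAAAAAAAAAAAAAfwAAAAAAAAAAAAAAf8AAAAAAAAAAAAAAP+AAAAAAAAAAAAAAH/AAAAAAAAAAAAAAD/gAAAAAAAAAAAAAB/8AAAAAAAAAAAAAA/+AAAAAAAAAAAAAA//AAAAAAAAAAAAAB//gAAAAAAAAAAAAB//wAAAAAAAAAAAAD//4AAAAAAAAAAAAH//8AAAAAAAAAAAAH//8AAAAAAAAAAAAH//8AAAAAAAAAAAAH//8AAAAAAAAAAAAAAAAAAAAAAAAAAAAAAAAAAAAAAAAAAAAAAAAAAAAAAAAAAAAAAAAAAAAAAAAAAAAAAAAAAAAAAAAAAAAAAAAAAAAAAAAAAAAAAAAAAAAAAAAAAAAAAAAAAAAAAAAAAAAAAAAAAAAAAAAAAAAAAAAAAAAAAAAAAAAAAAAAAAAAAAAAAAAAAAAAAAAAAAAAAAAAAAAAAAAAAAAAAAAAAAAAAAAAAAAAAAAAAAAAAAAAAAAAAAAAAAAAAAAAAAAAAAAAAAAAAAAAAAAAAAAAAAAAAAAAAAAAAAAAAAAAAAAAAAAAAAAAAAAAAAAAAAAAAAAAAAAAAAAAAAAAAAAAAAAAAAAAAAAAAAAAAAAAAAAAAAAAAAAAAAAAAAAAAAAAAAAAAAAAAAAAAAAAAAAAAAAAAAAAAAAAAAAAAAAAAAAAAAAAAAAAAAAAAAAAAAAAAAAAAAAAAAAAAAAAAAAAAAAAAAAAAAAAAAAAAAAAAAAAAAAAAAAAAAAAAAAAAAAAAAAAAAAAAAAAAAAAAAAAAAAAAAAAAAAAAAAAAAAAAAAAAAAAAAAAAAAAAAAAAAAAAAAAAAAAAAAAAAAAAAAAAAAAAAAAAAAAAAAAAAAAAAAAAAAAAAAAAAAAAAAAAAAAAAAAAAAAAAAAAAAAAAAAAAAAAAAAAAAAAAAAAAAAAAAAAAAAAAAAAAAAAAAAAAAAAAAAAAAAAAAAAAAAAAAAAAAAAAAAAAAAAAAAAAAAAAAAAAAAAAAAAAAAAAAAAAAAAAAAAAAAAAAAAAAAAAAAAAAAAAAAAAAAAAAAAAAAAAAAAAAAAAAAAAAAAAAAAAAAAAAAAAAAAAAAAAAAAAAAAAAAAAAAAAAAAAAAAAAAAAAAAAAAAAAAAAAAAAAAAAAAAAAAAAAAAAAAAAAAAAAAAAAAAAAAAAAAAAAAAAAAAAAAAAAAAAAAAAAAAAAAAAAAAAAAAAAAAAAAAAAAAAAAAAAAAAAAAAAAAAAAAAAAAAAAAAAAAAAAAAAAAAAAAAAAAAAAAAAAAA="/>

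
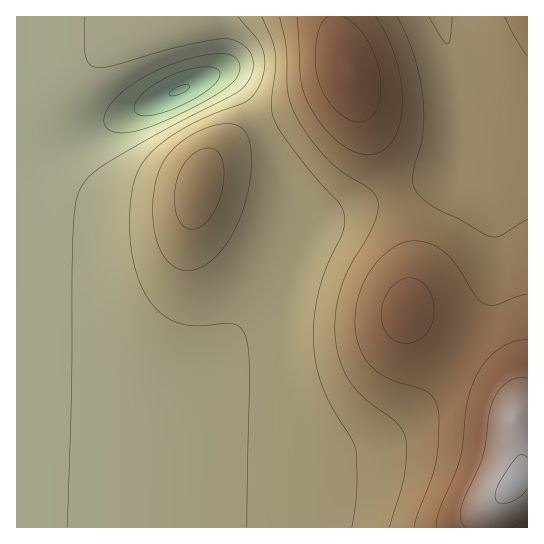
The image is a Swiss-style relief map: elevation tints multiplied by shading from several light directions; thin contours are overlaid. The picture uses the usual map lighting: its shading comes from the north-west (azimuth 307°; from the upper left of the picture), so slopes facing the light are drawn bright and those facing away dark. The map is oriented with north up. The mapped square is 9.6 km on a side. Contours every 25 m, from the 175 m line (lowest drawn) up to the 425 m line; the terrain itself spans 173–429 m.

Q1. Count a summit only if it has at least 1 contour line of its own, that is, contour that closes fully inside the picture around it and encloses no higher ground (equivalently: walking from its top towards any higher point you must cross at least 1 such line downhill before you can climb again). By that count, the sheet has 2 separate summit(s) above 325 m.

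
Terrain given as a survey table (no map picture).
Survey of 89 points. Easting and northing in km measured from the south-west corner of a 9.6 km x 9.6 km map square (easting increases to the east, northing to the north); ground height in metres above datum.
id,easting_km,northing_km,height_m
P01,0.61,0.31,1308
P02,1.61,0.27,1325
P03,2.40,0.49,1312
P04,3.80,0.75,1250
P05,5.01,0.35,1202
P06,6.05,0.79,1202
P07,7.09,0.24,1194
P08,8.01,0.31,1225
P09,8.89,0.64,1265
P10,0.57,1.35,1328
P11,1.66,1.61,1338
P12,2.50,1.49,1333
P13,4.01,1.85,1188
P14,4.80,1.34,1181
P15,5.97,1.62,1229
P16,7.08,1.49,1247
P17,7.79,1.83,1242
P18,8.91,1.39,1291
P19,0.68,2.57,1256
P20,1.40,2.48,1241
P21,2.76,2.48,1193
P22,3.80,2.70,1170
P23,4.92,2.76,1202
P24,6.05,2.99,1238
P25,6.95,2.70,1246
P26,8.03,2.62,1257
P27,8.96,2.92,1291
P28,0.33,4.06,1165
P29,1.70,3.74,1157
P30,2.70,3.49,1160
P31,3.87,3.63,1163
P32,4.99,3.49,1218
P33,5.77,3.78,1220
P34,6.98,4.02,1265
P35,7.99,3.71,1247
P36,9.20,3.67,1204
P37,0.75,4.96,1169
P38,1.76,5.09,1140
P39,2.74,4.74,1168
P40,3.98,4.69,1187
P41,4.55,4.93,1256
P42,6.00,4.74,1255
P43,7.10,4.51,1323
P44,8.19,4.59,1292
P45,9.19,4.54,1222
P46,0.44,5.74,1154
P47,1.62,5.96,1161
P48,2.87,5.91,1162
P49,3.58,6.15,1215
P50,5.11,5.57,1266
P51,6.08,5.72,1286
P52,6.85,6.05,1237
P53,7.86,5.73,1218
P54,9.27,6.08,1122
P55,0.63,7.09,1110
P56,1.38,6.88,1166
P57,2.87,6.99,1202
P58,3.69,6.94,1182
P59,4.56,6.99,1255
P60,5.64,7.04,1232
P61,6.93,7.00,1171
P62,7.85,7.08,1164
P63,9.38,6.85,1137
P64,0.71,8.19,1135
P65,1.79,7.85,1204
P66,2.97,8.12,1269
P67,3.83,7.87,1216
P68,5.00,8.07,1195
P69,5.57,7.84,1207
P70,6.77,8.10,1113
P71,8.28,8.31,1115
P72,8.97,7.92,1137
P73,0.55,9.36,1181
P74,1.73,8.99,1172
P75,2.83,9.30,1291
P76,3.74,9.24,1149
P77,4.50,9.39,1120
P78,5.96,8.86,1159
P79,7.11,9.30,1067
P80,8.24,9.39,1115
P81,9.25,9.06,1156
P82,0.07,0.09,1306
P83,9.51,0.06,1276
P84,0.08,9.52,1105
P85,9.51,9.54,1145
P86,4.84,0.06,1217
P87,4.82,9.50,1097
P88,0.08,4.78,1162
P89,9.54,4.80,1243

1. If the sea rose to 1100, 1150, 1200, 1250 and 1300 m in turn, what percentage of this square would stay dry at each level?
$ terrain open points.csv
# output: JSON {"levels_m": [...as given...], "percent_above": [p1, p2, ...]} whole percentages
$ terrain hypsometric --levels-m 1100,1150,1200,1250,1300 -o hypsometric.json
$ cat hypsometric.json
{"levels_m": [1100, 1150, 1200, 1250, 1300], "percent_above": [97, 85, 53, 26, 8]}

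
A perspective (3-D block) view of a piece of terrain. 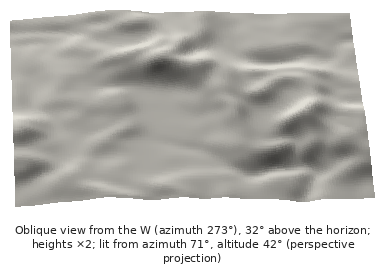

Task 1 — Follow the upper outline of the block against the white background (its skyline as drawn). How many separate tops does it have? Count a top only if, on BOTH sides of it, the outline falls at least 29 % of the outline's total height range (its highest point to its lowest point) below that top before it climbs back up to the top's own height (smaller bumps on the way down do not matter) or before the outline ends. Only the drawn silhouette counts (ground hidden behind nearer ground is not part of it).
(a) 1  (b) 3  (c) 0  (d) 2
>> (c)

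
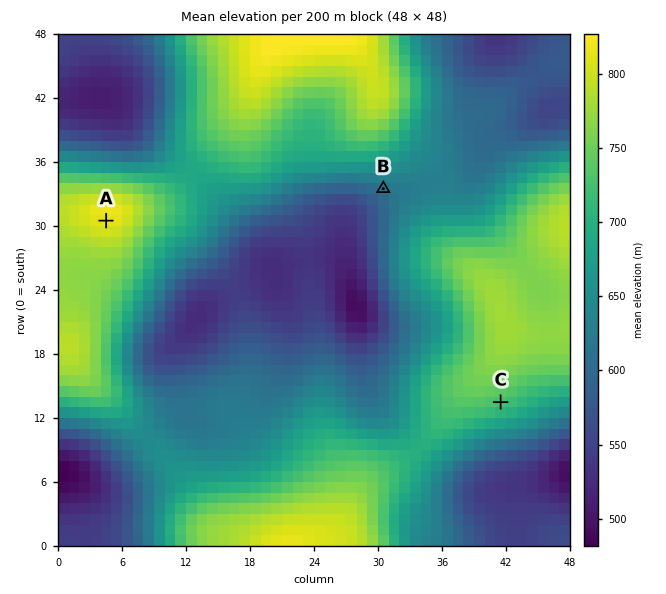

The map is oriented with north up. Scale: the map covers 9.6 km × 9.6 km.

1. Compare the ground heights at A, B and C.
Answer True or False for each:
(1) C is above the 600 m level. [True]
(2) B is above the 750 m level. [False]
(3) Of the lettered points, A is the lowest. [False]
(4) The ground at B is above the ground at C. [False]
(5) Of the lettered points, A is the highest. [True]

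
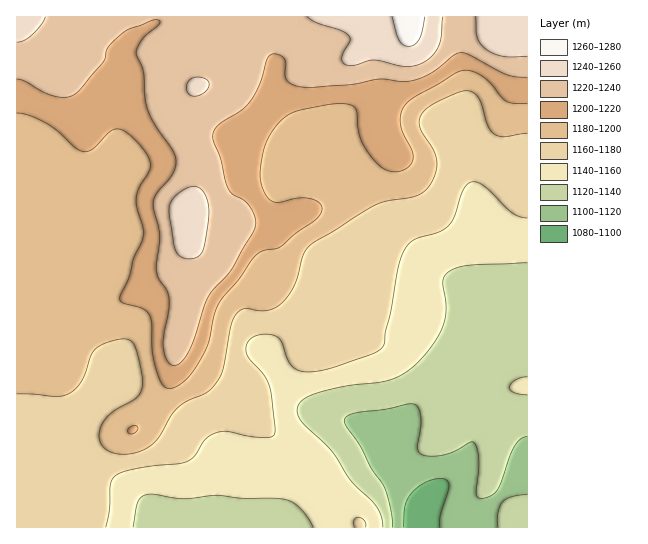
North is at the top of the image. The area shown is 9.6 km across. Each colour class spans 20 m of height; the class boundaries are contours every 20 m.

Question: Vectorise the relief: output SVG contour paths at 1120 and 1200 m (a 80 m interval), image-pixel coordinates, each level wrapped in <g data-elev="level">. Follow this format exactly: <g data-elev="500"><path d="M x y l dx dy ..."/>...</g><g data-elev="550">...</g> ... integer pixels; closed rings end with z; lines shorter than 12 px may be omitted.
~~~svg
<g data-elev="1120"><path d="M393 527l-2-17-6-21-14-21-12-25-14-18-1-6 3-3 10-3 29-4 21-5 8 1 4 4 2 8 0 10-4 20 4 7 9 2 12-1 12-4 16-9 3 0 2 2 4 18-3 32 2 4 3 1 9-3 7-5 17-44 7-8 6-2"/><path d="M527 495l-16 2-9 5-4 11 0 14"/></g><g data-elev="1200"><path d="M131 434l6-3 1-2-1-3-4 0-5 3 0 4z"/><path d="M17 113l12 2 17 8 12 8 17 17 8 4 10-3 18-18 4-2 6 0 13 10 14 16 2 7 0 7-11 20-3 10 1 10 6 18 0 10-9 20-5 20-9 22 4 4 19 6 7 6 2 8 0 28 4 16 6 17 4 4 4 1 7-3 6-4 13-15 12-22 6-28 4-12 21-26 15-22 9-6 18-4 14-13 19-13 7-8 1-4-1-4-7-5-15-2-24 4-6-3-6-10-3-16 4-26 9-16 12-14 13-6 29-6 15-1 11 2 4 5 3 26 7 14 15 17 7 3 8 1 11-5 3-4 2-5-1-8-11-24-1-9 3-10 10-9 42-25 10-3 10 2 13 9 18 20 7 2 14 0"/></g>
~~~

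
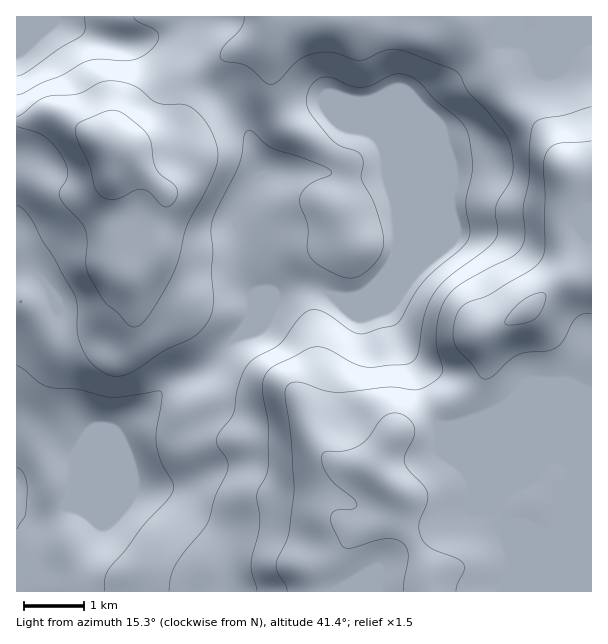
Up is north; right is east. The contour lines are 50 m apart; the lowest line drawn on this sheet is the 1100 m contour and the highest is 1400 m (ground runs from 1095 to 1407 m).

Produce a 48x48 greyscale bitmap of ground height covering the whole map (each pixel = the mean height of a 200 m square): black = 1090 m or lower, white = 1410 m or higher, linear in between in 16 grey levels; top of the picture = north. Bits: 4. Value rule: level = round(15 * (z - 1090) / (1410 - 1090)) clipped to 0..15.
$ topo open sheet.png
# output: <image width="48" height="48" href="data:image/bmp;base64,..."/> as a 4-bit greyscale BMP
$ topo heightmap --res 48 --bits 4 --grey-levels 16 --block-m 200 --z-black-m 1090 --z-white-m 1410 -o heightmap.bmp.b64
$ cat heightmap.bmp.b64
<image width="48" height="48" href="data:image/bmp;base64,Qk32BAAAAAAAAHYAAAAoAAAAMAAAADAAAAABAAQAAAAAAIAEAAATCwAAEwsAABAAAAAAAAAAAAAAABEREQAiIiIAMzMzAERERABVVVUAZmZmAHd3dwCIiIgAmZmZAKqqqgC7u7sAzMzMAN3d3QDu7u4A////ABERIiM0RVVmZmeJq7zMzMzN3MzMzMzMzBERIiM0RVVmZneJq8zMzMzN3MzMzMzMzBERIiI0RVVWZneKu8zMzMzMzMzMzMzMzBERIiIjRFVWZneJq7zMzMzMzMzMzMzMzBEREREiNEVVZmeJq7zMzMzMzMzMzMzMzAERERESM0RVVmeIm7zMzMzMzMzMzMzMzAERERERIzRFVneImrzMzM3MzMzMzMzMzAEREREREjNEVneImrzMzN3czMzMzMzMzAEREREREiM0VneImrzMzd3czMzMzMzMzAEREREREjM0RWd4mrzM3d3czMzMzMzMzBEREREREjRERWd4mrzN3d3MzMzMzMzMzBEREREREjREVWd4mszM3d3MzMzMzMzMzBERERERIzRFVmd4m8zMzN3MzMzMzMzMzBERERERIzRFVWZ4m7u7vN3czMzMzMzMzBEiIRERIzREVVZ4q7u7u8zMzMzMzMzMzCIiIiIiIjRFVVZ5q7qqu7y7vMzMzMzMzCIjIzMzMzNEVVZ5qqqqqruqu8zMzMzMzCMzM0RUQzM0RFZ5qqmZmZmZqrzMzMzMzDNERFVlVEMzRFZ4mZmYiIiImrzMzMzMzDNEVVZmZUREREVmeIiHd3d4mrzd3MzMzERFVWZnZlVURERFZ3d3ZmZnm83u3d3MzERVVWZ3dmZVREREVndmVWZnm83u7u3czFVVVWd4h2ZlVERERWZVVVVnm83u7/7tzFVVVneIh3ZmVERERVVVVVVWis3d7//t3FVVVniJmHdmVERERFVVVVVWebzM3u/u3VVVVniZmIdmVEREREVVVVVVaJq8ze7u7lVVZ4mZmYdmVERERFVVVVVVVomqvM3u7lVVZ4mZmZdmVERERVVmZVVVVWeJqrze7lVWZ4mZmZh2VERERVVmZlVVVVZ4mazd7VVWZ4mZmZh2VEREVVZmZlVVVVVniavd3VVmd4mZmZh2VERFVVZmZlVVVVVniavd3VVneJmZmamGVERVVVZmZVVVVVVniavd3VZ3iJqpmqqXZURFVVZmZVVVVVVniavd3Wd3iaqqqqqYdURFVVZlVVVVVVVmeKvd7Wd3iau7qqmYdlRERVVVVVVVVVVWeJve7mZ3iau7upmYhlVERVVVVVVVVVVWeJve7Wd3irzLupmYh1VVVVVVVVVVVVVWeJvd3Xd4mrzLupmIh1VWZmZVVVVVVVVWeJvMzHiJmru7qYiIdlVmZmVVVVVVVVVmeZq7u4iZmqqqmIiIdmZmZlVVVVVVVVZniZqqqniJmZmZiIh3dmZ3ZlVVVVVVVWZ4mZmZqlZ3eIiIh3d3dmd3dlVVVVVVVneImZmZmURWZ3iHd3d3d3d4dlVVZVVVZniJmZmJmSNEVmZmZnd3d3eIh2Zmd2Zmd4iJmZiImSIzRVVVVmZ3eIiIiHd3h3d3iIiImYiIiSIjM0REVWZmeIiZmIiIiIiImZmYiIiIiCIiIzREVVZmd4iZmZmZmYiJmZmZiIiIiCIiIzRVVVZmZ3iZmaqpmYiImZmZiIiIiA=="/>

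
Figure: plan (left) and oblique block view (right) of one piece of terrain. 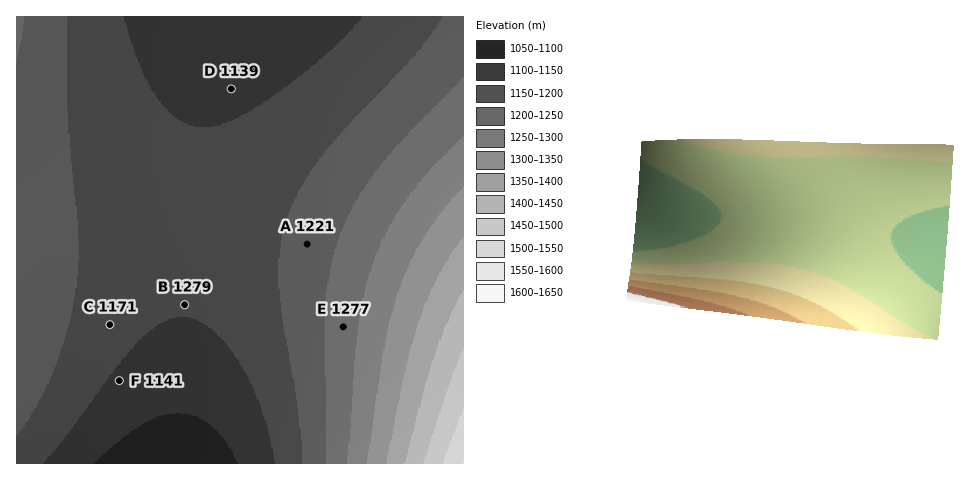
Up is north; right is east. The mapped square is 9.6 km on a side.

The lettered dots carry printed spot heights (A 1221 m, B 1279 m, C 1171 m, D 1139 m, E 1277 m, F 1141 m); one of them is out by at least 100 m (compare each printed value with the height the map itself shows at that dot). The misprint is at B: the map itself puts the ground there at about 1154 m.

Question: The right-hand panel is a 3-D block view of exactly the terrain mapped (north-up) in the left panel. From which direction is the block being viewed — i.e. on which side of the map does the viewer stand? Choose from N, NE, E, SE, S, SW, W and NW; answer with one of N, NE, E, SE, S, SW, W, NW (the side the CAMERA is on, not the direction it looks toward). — E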